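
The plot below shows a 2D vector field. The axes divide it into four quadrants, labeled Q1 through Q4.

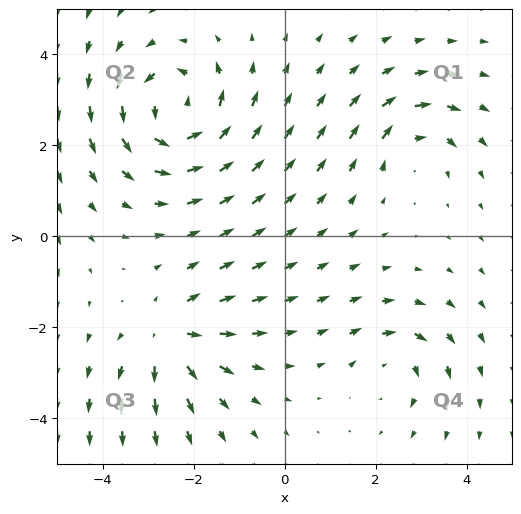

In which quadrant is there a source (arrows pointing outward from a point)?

Q3

The source sits at approximately (-2.5, -2.2), which lies in quadrant Q3. The divergence there is about +4, positive as expected for a source.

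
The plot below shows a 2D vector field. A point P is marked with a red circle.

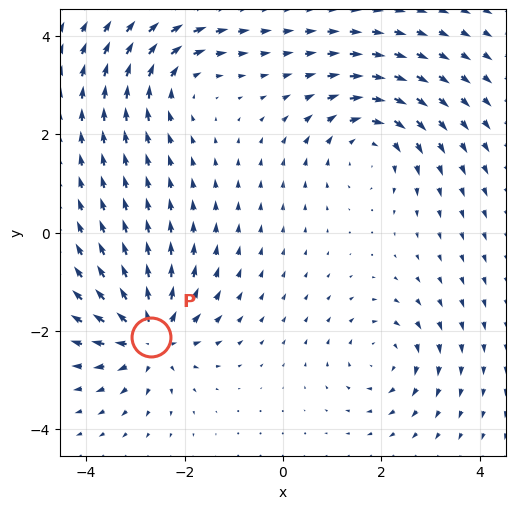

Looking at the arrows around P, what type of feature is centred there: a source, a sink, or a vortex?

At P (-2.7, -2.1) the arrows spread outward. Divergence about +7, curl ≈0 — positive divergence with near-zero curl is a source.

source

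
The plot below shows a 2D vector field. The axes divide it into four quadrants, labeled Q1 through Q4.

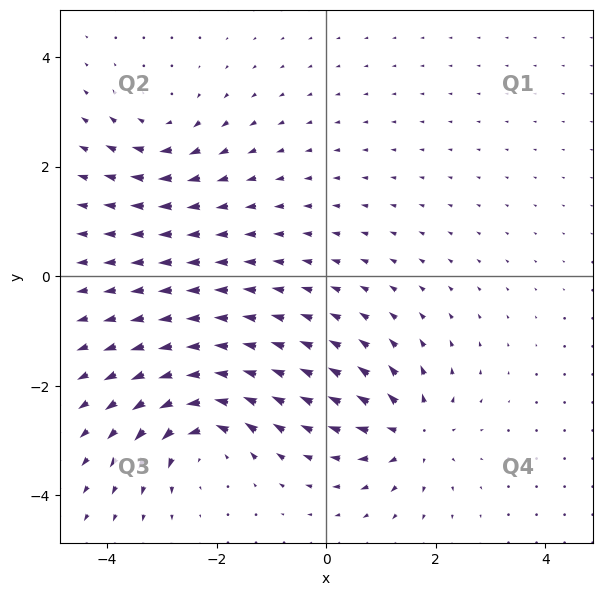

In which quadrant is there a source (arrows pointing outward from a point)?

Q4

The source sits at approximately (1.6, -2.9), which lies in quadrant Q4. The divergence there is about +6, positive as expected for a source.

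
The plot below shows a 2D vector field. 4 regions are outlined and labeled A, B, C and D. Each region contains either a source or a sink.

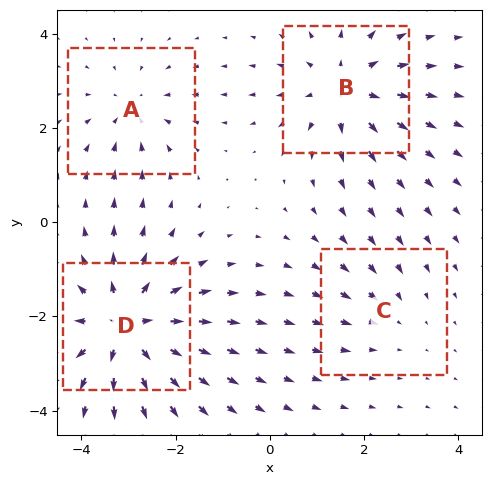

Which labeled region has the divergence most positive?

Divergence at each region's feature centre — A: about -3, B: about +5, C: about -2, D: about +6. Region D is most positive.

D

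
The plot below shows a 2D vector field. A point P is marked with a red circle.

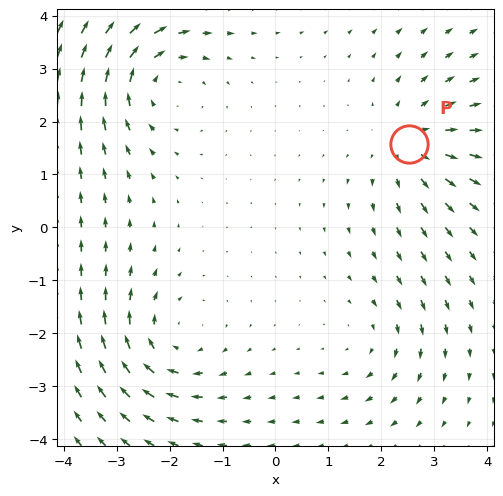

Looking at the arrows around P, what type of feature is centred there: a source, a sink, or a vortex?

source

At P (2.5, 1.6) the arrows spread outward. Divergence about +4, curl ≈0 — positive divergence with near-zero curl is a source.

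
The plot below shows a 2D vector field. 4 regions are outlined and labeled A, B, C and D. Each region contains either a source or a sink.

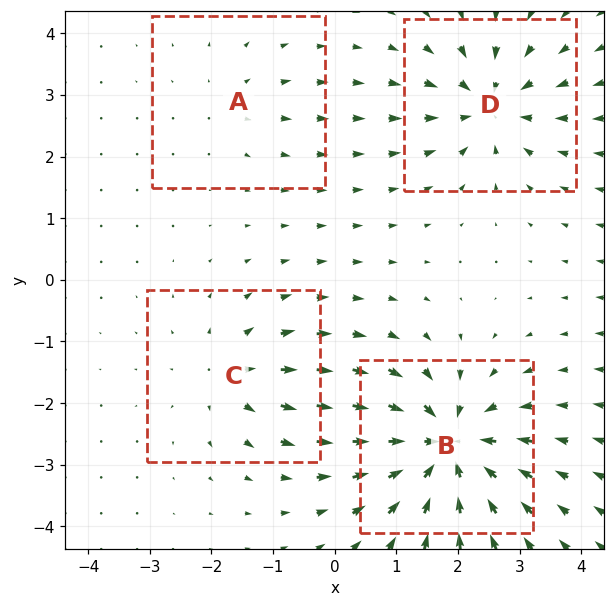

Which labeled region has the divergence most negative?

Divergence at each region's feature centre — A: about +2, B: about -8, C: about +4, D: about -5. Region B is most negative.

B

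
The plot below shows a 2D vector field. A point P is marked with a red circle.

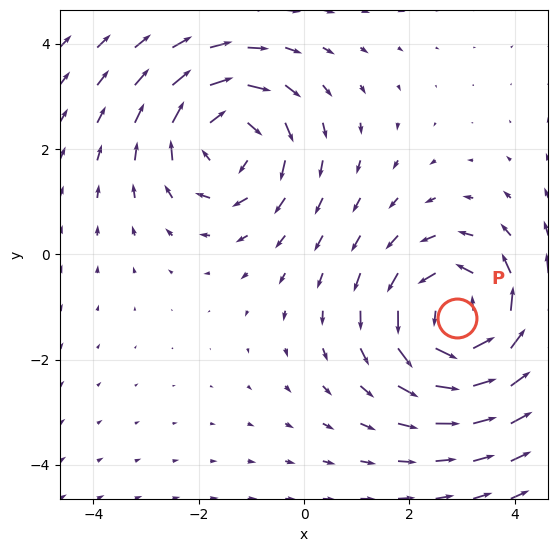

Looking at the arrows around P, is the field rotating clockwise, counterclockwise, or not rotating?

counterclockwise

Near P at (2.9, -1.2) the arrows circulate counterclockwise. The curl (z-component) there is about +4; positive curl means counterclockwise rotation.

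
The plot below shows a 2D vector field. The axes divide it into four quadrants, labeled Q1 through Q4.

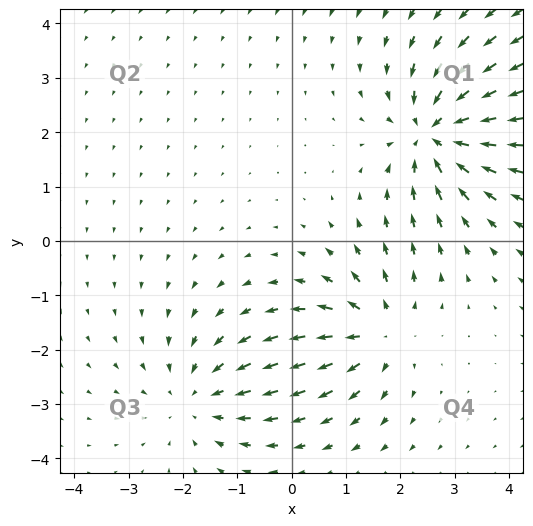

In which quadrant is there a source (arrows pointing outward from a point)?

Q4

The source sits at approximately (1.6, -1.7), which lies in quadrant Q4. The divergence there is about +3, positive as expected for a source.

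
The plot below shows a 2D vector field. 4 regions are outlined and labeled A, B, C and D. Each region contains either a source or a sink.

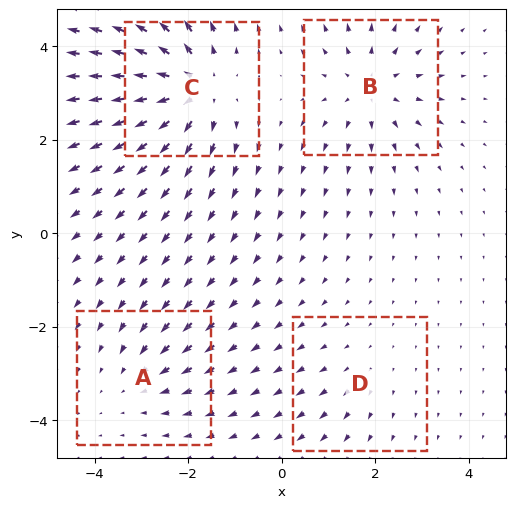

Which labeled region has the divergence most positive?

Divergence at each region's feature centre — A: about -3, B: about +5, C: about +7, D: about +2. Region C is most positive.

C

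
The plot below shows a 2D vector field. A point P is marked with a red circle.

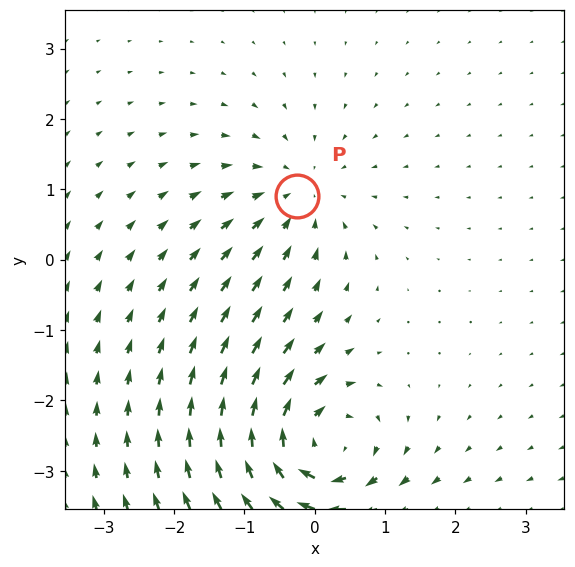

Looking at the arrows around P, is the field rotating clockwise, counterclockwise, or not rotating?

Near P at (-0.3, 0.9) the arrows show no circulation. The curl there is ≈0.

not rotating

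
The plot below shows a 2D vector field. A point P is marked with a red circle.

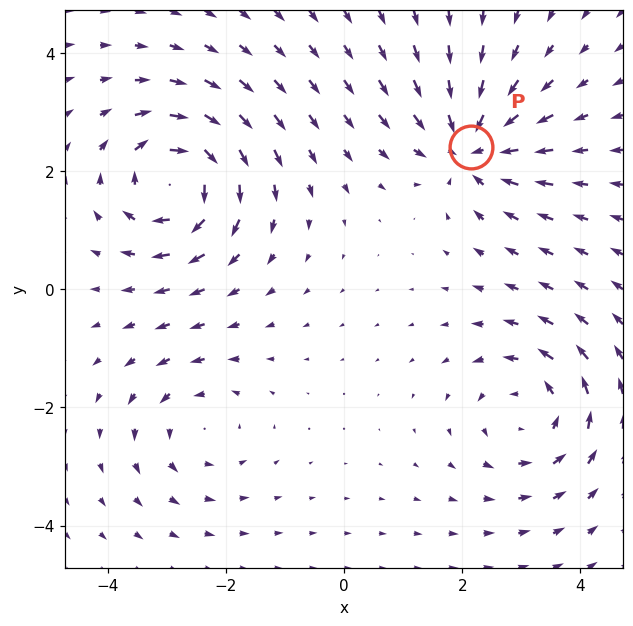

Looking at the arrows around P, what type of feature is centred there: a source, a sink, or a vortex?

At P (2.1, 2.4) the arrows converge inward. Divergence about -6, curl ≈0 — negative divergence with near-zero curl is a sink.

sink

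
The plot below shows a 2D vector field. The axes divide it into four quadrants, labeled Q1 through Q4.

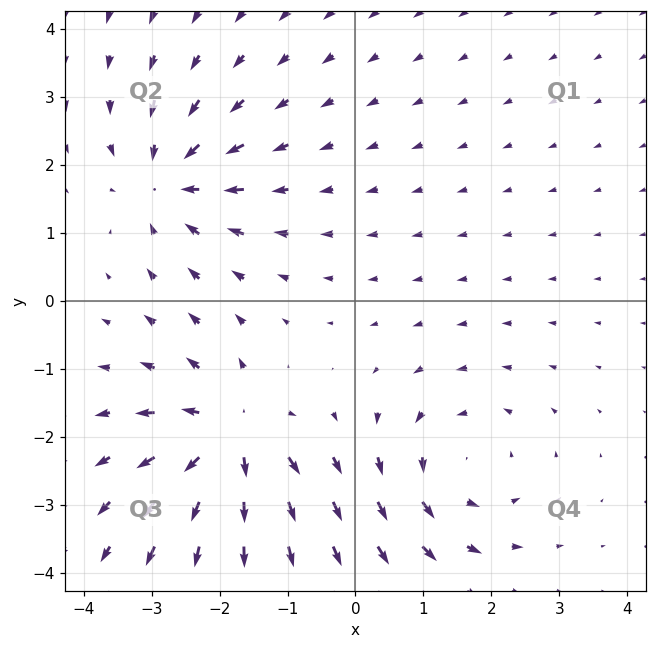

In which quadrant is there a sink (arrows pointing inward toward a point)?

Q2

The sink sits at approximately (-2.7, 1.8), which lies in quadrant Q2. The divergence there is about -3, negative as expected for a sink.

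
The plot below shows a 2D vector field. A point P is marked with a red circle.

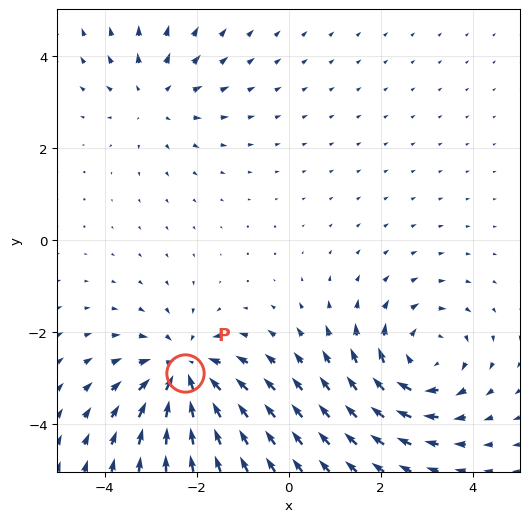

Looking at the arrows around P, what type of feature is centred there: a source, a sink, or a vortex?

sink

At P (-2.3, -2.9) the arrows converge inward. Divergence about -4, curl ≈0 — negative divergence with near-zero curl is a sink.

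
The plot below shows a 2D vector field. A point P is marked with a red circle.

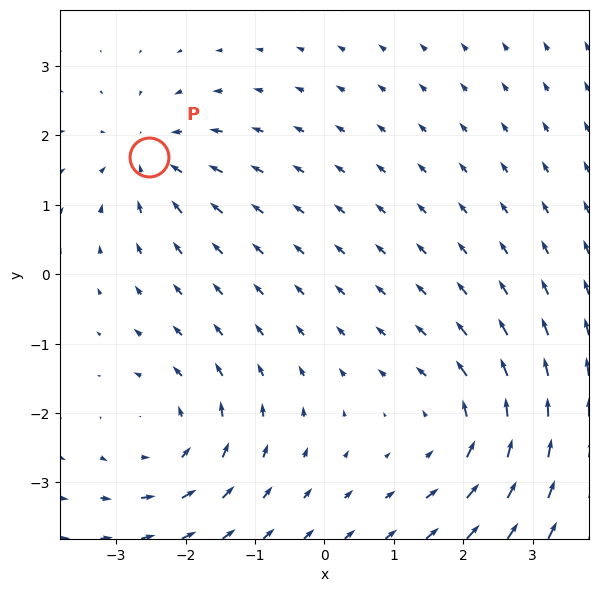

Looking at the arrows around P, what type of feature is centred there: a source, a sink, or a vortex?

sink

At P (-2.5, 1.7) the arrows converge inward. Divergence about -3, curl ≈0 — negative divergence with near-zero curl is a sink.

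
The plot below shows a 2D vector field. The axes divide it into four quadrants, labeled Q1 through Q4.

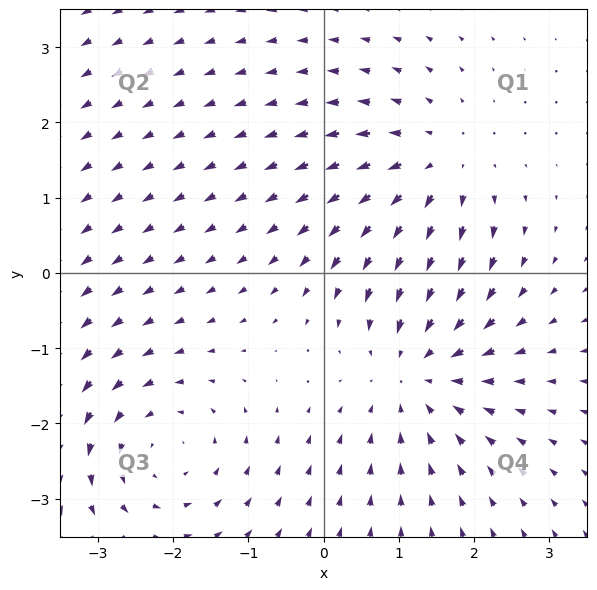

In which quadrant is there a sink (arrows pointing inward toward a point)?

Q4

The sink sits at approximately (1.2, -1.3), which lies in quadrant Q4. The divergence there is about -3, negative as expected for a sink.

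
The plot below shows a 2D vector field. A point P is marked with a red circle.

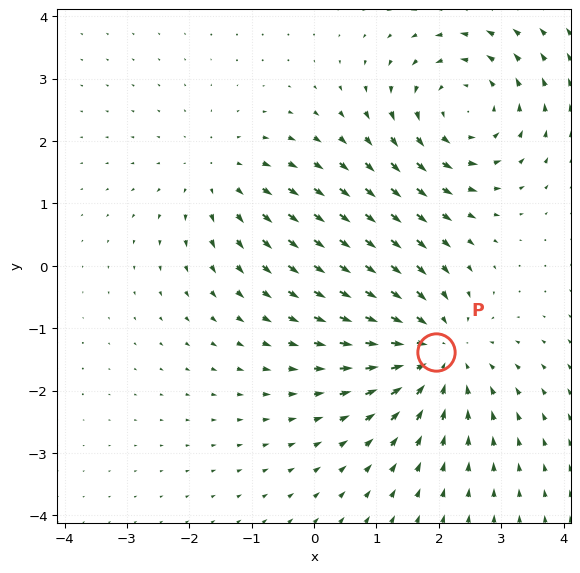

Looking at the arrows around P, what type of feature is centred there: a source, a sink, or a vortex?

sink

At P (1.9, -1.4) the arrows converge inward. Divergence about -4, curl ≈0 — negative divergence with near-zero curl is a sink.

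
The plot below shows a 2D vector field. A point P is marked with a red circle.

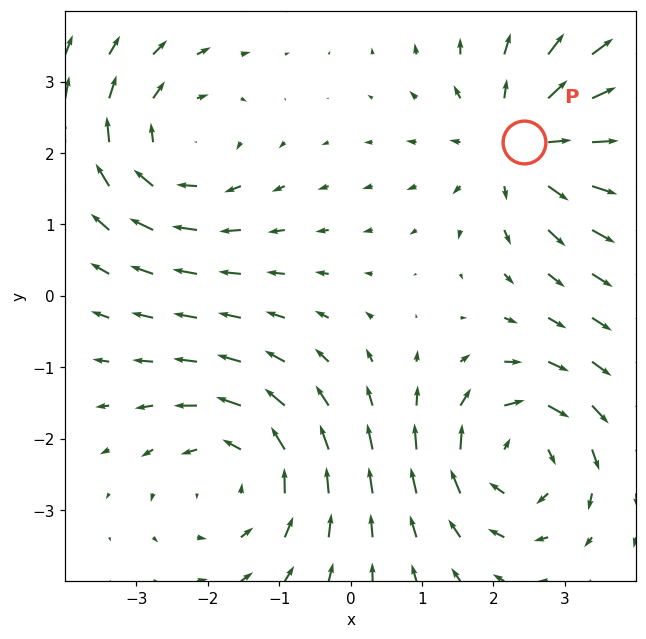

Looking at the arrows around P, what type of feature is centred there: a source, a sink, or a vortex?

source

At P (2.4, 2.2) the arrows spread outward. Divergence about +4, curl ≈0 — positive divergence with near-zero curl is a source.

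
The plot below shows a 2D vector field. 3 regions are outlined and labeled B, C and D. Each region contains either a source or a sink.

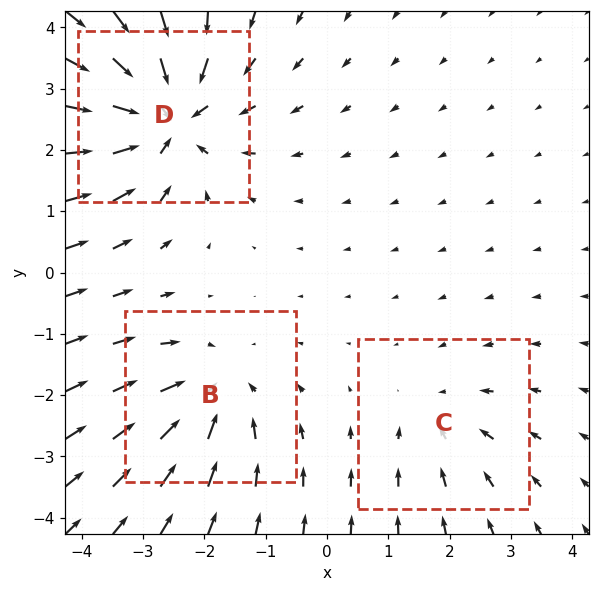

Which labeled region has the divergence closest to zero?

Divergence at each region's feature centre — B: about -3, C: about -2, D: about -5. Region C is closest to zero.

C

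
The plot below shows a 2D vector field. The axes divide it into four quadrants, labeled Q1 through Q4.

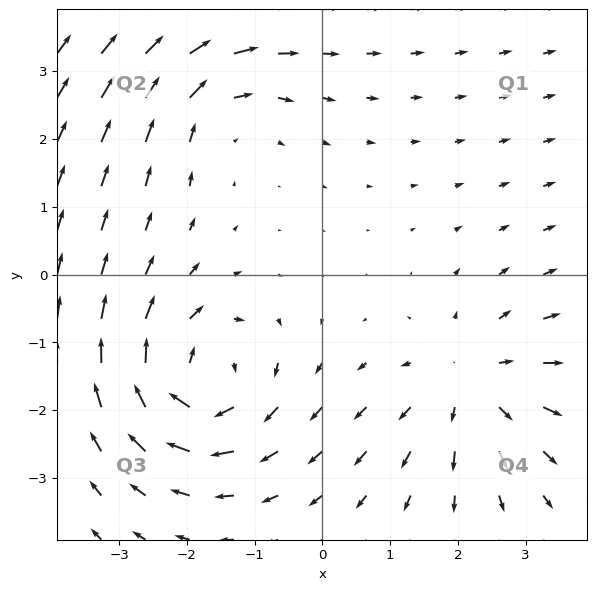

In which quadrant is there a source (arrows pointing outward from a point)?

The source sits at approximately (2.2, -1.6), which lies in quadrant Q4. The divergence there is about +3, positive as expected for a source.

Q4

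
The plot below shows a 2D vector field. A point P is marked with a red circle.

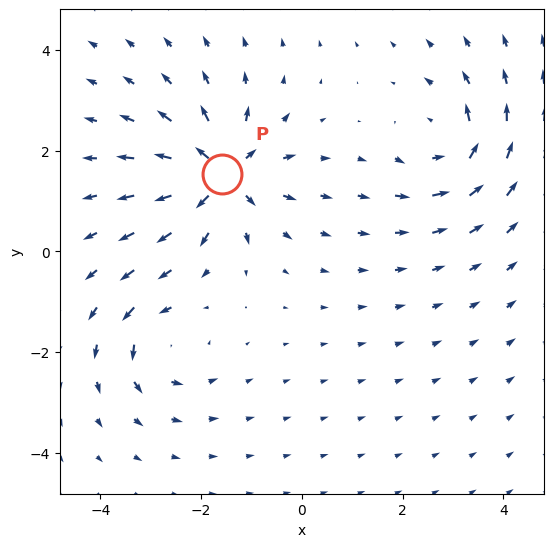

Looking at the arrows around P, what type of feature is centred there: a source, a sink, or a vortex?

At P (-1.6, 1.5) the arrows spread outward. Divergence about +7, curl ≈0 — positive divergence with near-zero curl is a source.

source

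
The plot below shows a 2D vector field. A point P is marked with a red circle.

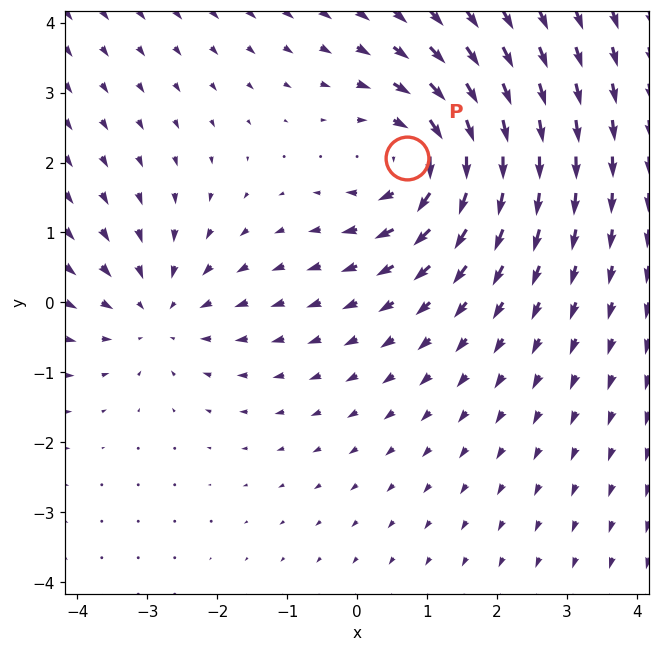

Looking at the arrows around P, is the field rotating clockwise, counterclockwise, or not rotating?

clockwise

Near P at (0.7, 2.1) the arrows circulate clockwise. The curl (z-component) there is about -4; negative curl means clockwise rotation.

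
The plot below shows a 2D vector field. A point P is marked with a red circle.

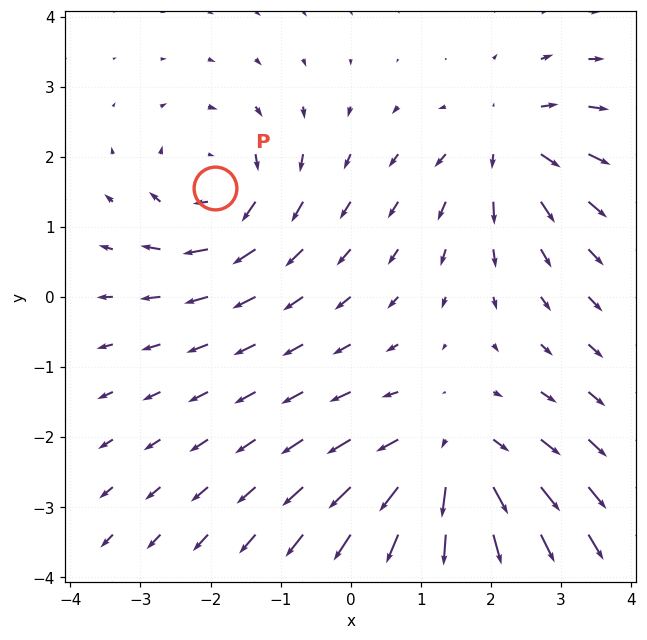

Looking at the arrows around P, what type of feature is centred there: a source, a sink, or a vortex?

At P (-1.9, 1.6) the arrows circulate clockwise. Divergence ≈0, curl about -4 — near-zero divergence with nonzero curl is a vortex.

vortex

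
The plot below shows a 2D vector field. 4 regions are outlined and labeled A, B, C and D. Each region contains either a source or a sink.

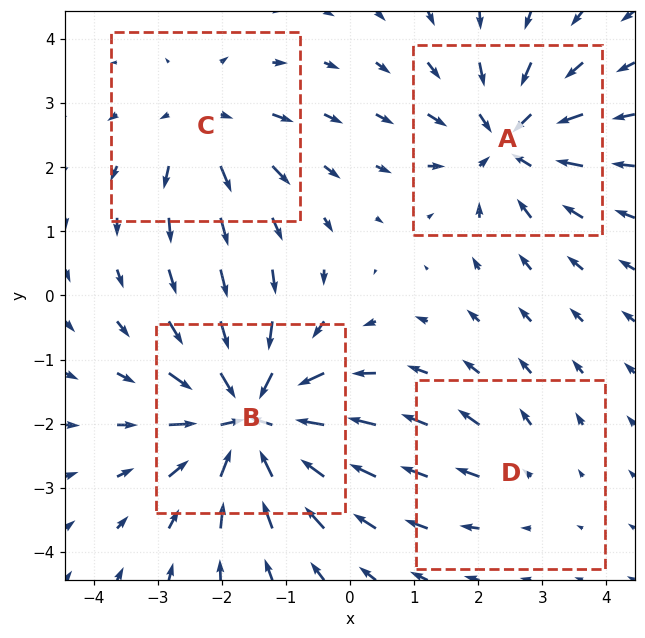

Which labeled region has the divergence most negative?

Divergence at each region's feature centre — A: about -5, B: about -7, C: about +4, D: about +2. Region B is most negative.

B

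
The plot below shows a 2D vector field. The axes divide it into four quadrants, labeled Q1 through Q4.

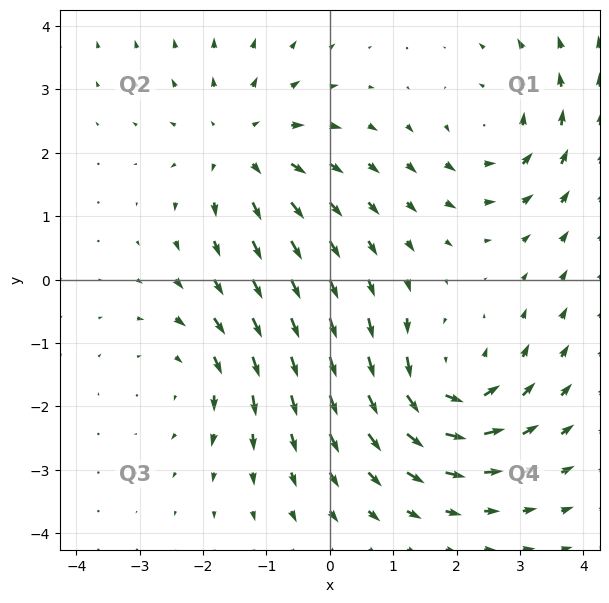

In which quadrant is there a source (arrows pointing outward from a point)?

Q2

The source sits at approximately (-1.4, 2.1), which lies in quadrant Q2. The divergence there is about +4, positive as expected for a source.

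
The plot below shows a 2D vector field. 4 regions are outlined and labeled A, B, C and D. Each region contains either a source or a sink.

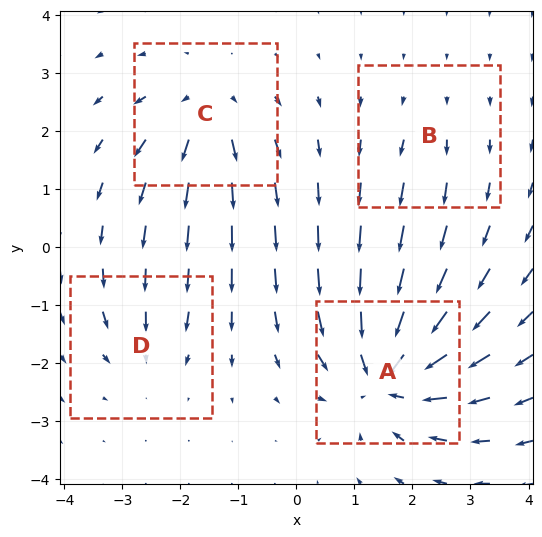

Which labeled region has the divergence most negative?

Divergence at each region's feature centre — A: about -7, B: about +2, C: about +4, D: about -3. Region A is most negative.

A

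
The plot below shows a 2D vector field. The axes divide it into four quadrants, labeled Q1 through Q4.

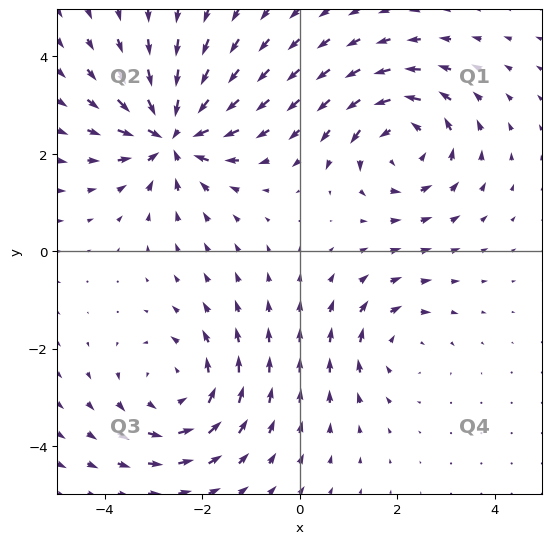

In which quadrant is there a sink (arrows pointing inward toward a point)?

Q2

The sink sits at approximately (-2.6, 2.4), which lies in quadrant Q2. The divergence there is about -6, negative as expected for a sink.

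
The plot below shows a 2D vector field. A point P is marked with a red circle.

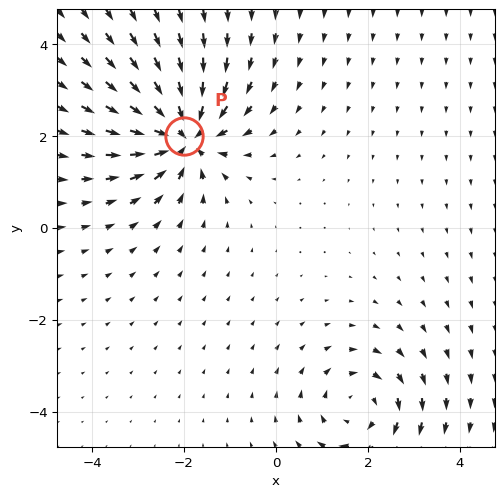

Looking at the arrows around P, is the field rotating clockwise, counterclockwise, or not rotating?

not rotating

Near P at (-2.0, 2.0) the arrows show no circulation. The curl there is ≈0.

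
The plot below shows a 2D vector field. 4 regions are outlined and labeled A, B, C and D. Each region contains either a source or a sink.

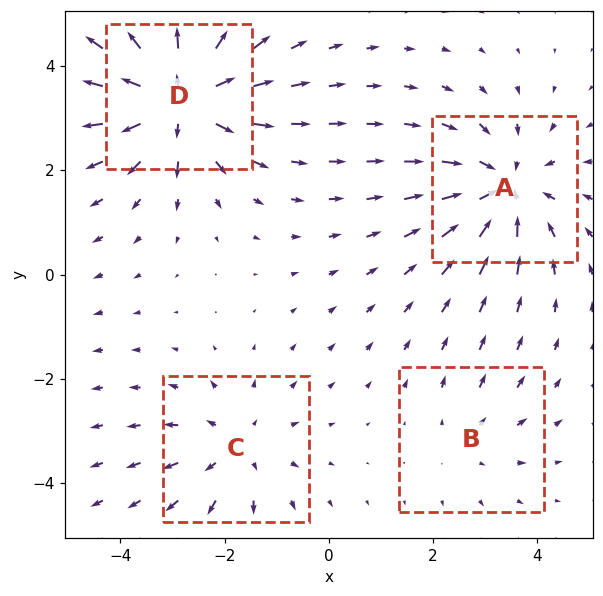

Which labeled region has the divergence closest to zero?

B

Divergence at each region's feature centre — A: about -5, B: about +2, C: about +3, D: about +6. Region B is closest to zero.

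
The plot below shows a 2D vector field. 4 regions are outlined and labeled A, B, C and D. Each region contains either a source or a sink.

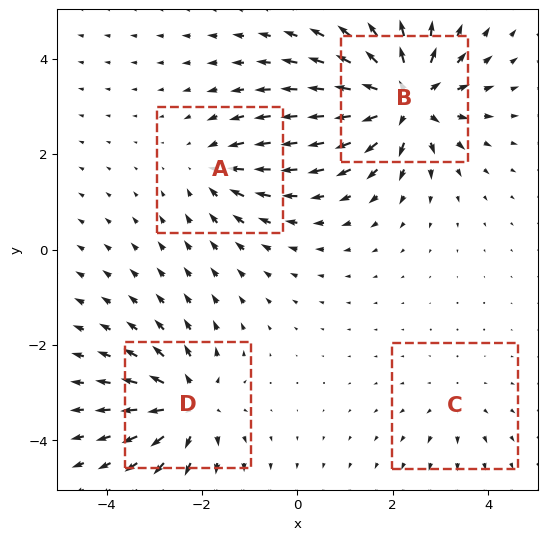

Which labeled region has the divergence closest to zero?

Divergence at each region's feature centre — A: about -4, B: about +8, C: about +2, D: about +6. Region C is closest to zero.

C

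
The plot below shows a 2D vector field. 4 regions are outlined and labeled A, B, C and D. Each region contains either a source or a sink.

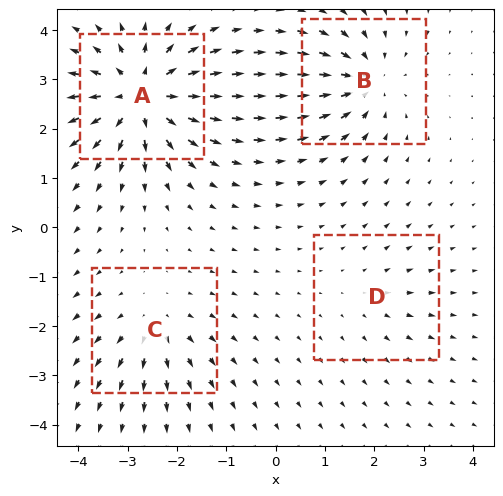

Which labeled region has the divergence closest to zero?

D

Divergence at each region's feature centre — A: about +8, B: about -5, C: about +4, D: about +2. Region D is closest to zero.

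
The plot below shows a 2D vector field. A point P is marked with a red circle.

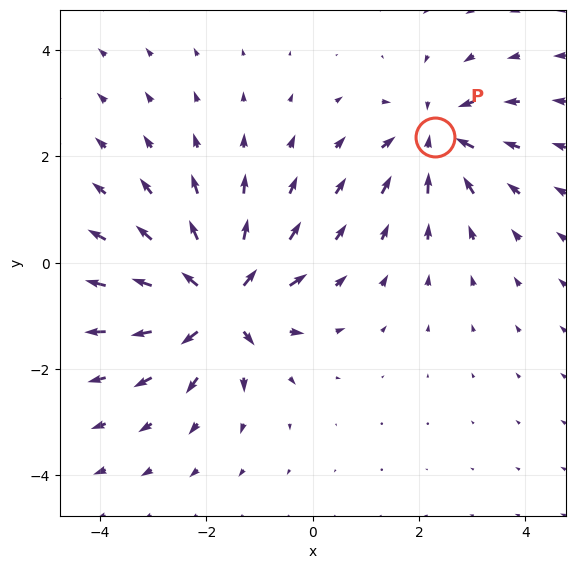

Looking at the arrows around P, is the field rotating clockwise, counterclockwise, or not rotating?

not rotating

Near P at (2.3, 2.4) the arrows show no circulation. The curl there is ≈0.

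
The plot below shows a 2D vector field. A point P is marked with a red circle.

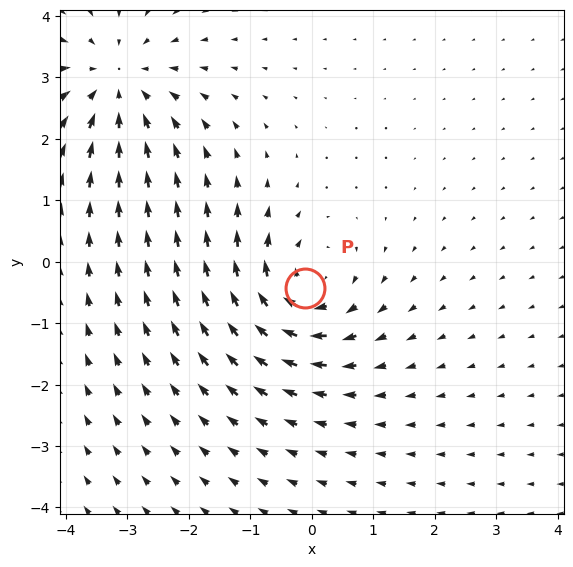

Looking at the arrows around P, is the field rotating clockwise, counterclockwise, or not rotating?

Near P at (-0.1, -0.4) the arrows circulate clockwise. The curl (z-component) there is about -5; negative curl means clockwise rotation.

clockwise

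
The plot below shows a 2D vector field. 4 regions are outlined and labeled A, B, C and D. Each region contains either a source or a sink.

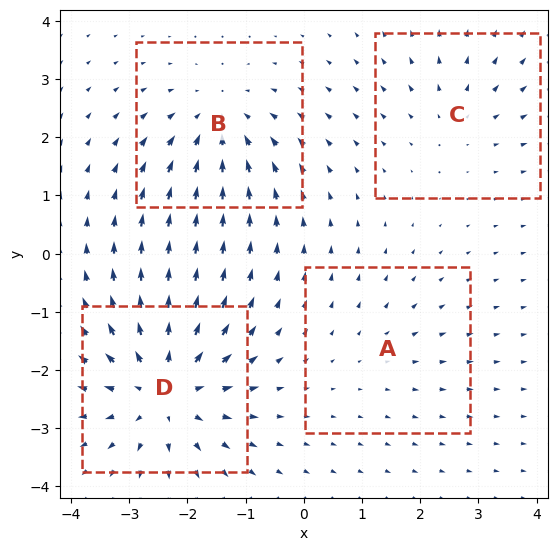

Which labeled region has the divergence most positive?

Divergence at each region's feature centre — A: about +2, B: about -5, C: about +3, D: about +7. Region D is most positive.

D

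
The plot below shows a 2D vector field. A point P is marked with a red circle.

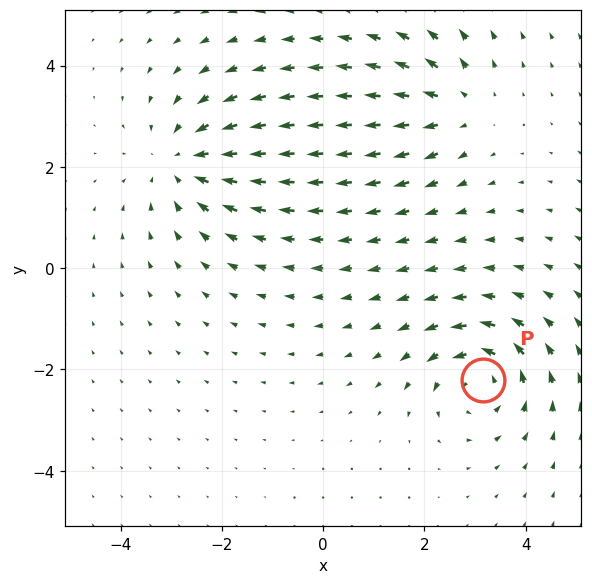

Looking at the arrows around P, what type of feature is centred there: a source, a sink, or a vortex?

vortex

At P (3.2, -2.2) the arrows circulate counterclockwise. Divergence ≈0, curl about +4 — near-zero divergence with nonzero curl is a vortex.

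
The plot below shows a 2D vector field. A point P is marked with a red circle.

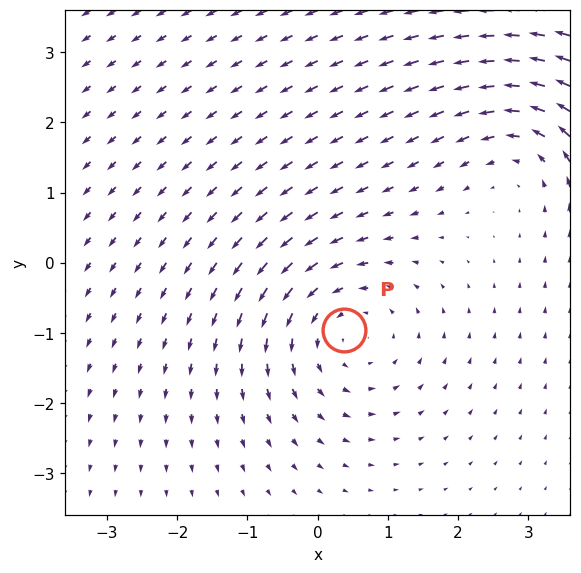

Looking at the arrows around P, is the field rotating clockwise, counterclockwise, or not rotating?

counterclockwise

Near P at (0.4, -1.0) the arrows circulate counterclockwise. The curl (z-component) there is about +3; positive curl means counterclockwise rotation.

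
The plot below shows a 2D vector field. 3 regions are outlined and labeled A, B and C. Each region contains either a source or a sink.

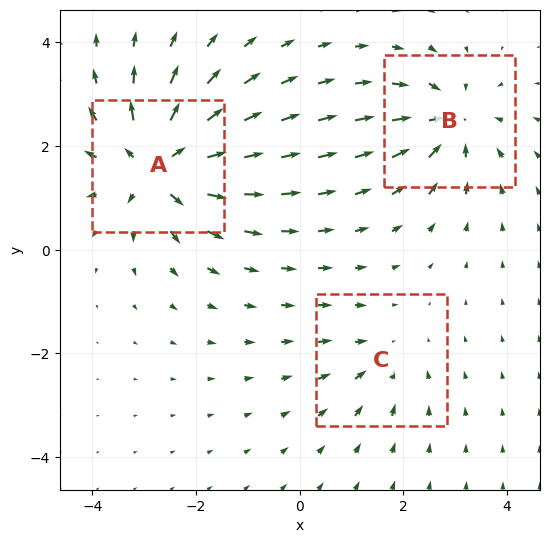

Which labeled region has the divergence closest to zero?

C

Divergence at each region's feature centre — A: about +5, B: about -4, C: about -2. Region C is closest to zero.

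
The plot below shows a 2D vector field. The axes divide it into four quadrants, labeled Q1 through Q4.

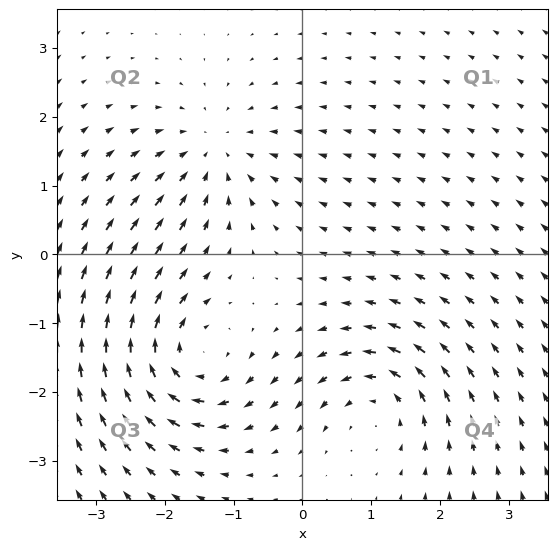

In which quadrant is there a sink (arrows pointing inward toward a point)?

Q2

The sink sits at approximately (-1.3, 1.5), which lies in quadrant Q2. The divergence there is about -3, negative as expected for a sink.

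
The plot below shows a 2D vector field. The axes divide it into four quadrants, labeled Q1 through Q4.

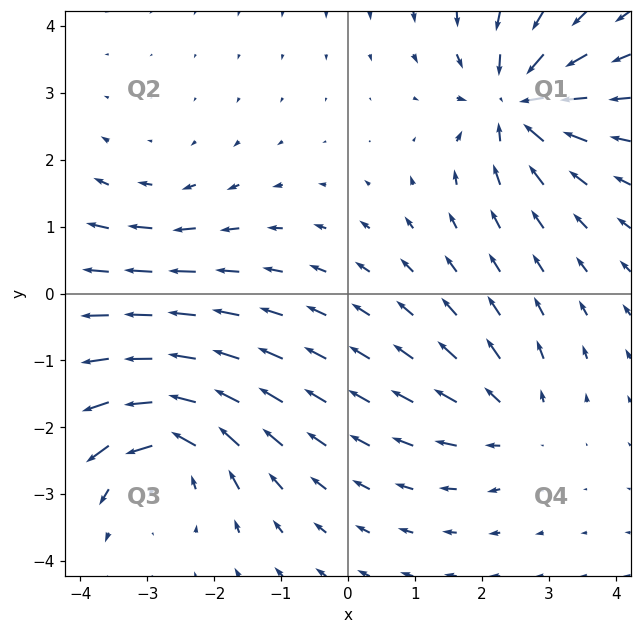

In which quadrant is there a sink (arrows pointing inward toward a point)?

Q1

The sink sits at approximately (2.5, 2.8), which lies in quadrant Q1. The divergence there is about -7, negative as expected for a sink.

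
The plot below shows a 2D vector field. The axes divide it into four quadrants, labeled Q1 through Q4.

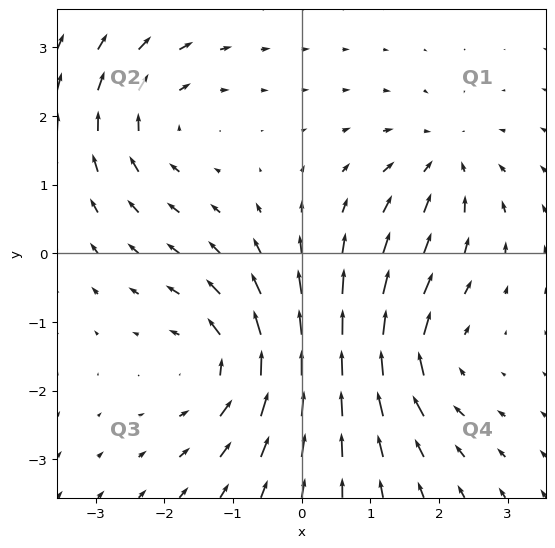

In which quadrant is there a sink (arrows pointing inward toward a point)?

Q1

The sink sits at approximately (2.1, 1.3), which lies in quadrant Q1. The divergence there is about -4, negative as expected for a sink.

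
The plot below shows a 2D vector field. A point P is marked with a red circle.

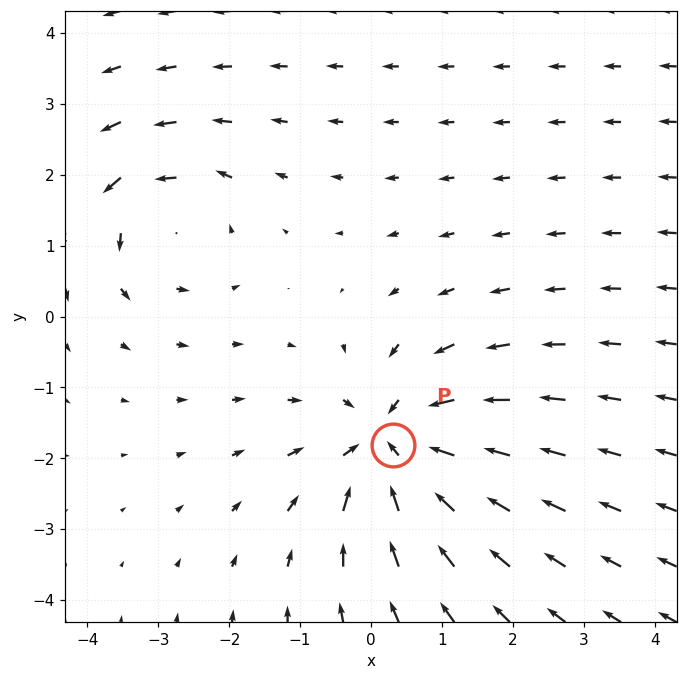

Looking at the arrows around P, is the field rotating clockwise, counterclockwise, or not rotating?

not rotating

Near P at (0.3, -1.8) the arrows show no circulation. The curl there is ≈0.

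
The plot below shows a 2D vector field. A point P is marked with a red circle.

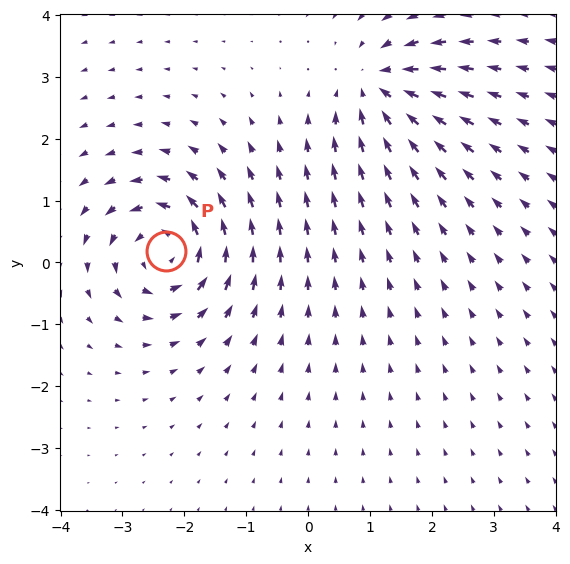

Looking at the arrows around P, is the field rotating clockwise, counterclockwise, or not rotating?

counterclockwise

Near P at (-2.3, 0.2) the arrows circulate counterclockwise. The curl (z-component) there is about +7; positive curl means counterclockwise rotation.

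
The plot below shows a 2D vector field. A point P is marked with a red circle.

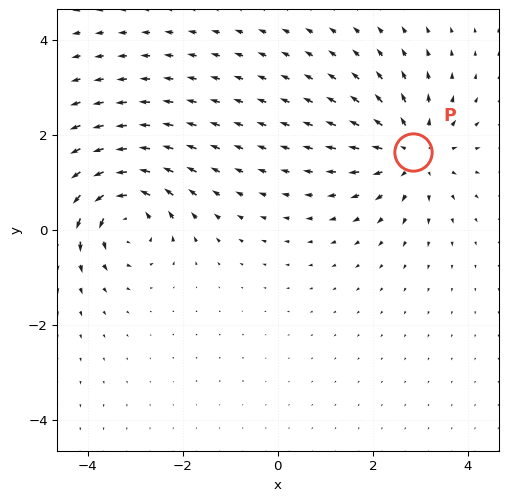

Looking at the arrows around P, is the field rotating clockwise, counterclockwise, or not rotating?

not rotating

Near P at (2.8, 1.6) the arrows show no circulation. The curl there is ≈0.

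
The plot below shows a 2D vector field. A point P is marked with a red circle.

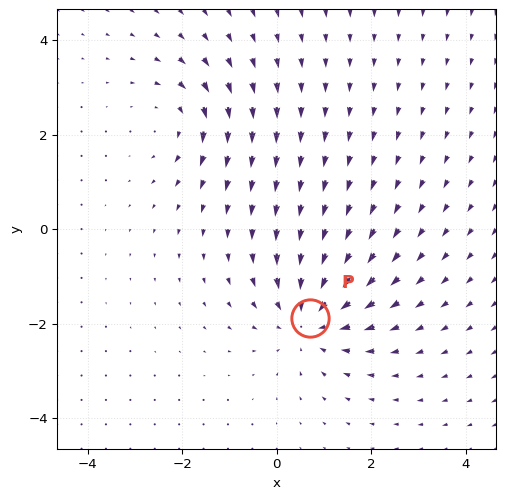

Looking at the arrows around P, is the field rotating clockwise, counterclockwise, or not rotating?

not rotating

Near P at (0.7, -1.9) the arrows show no circulation. The curl there is ≈0.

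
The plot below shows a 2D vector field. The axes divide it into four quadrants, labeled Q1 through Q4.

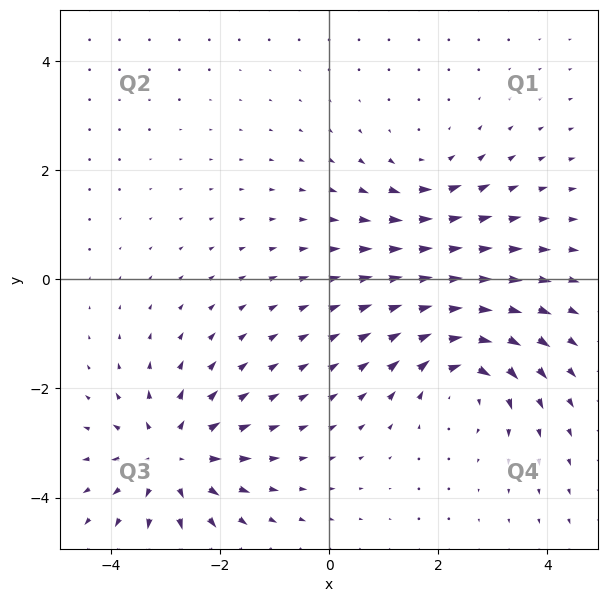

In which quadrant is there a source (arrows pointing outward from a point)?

Q3

The source sits at approximately (-2.9, -3.3), which lies in quadrant Q3. The divergence there is about +4, positive as expected for a source.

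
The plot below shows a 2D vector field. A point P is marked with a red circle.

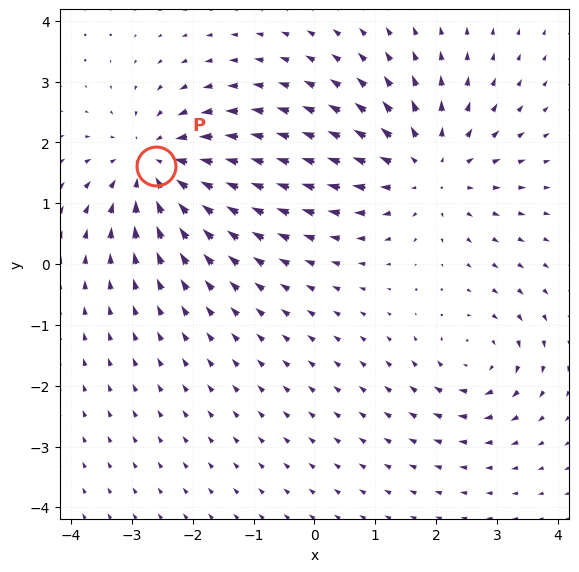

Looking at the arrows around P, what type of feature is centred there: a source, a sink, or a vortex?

sink

At P (-2.6, 1.6) the arrows converge inward. Divergence about -5, curl ≈0 — negative divergence with near-zero curl is a sink.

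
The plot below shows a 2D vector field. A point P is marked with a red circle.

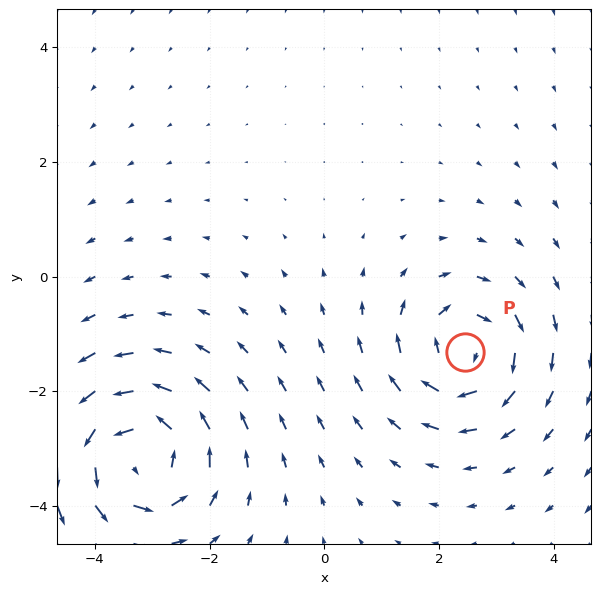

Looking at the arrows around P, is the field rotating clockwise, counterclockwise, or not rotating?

Near P at (2.5, -1.3) the arrows circulate clockwise. The curl (z-component) there is about -5; negative curl means clockwise rotation.

clockwise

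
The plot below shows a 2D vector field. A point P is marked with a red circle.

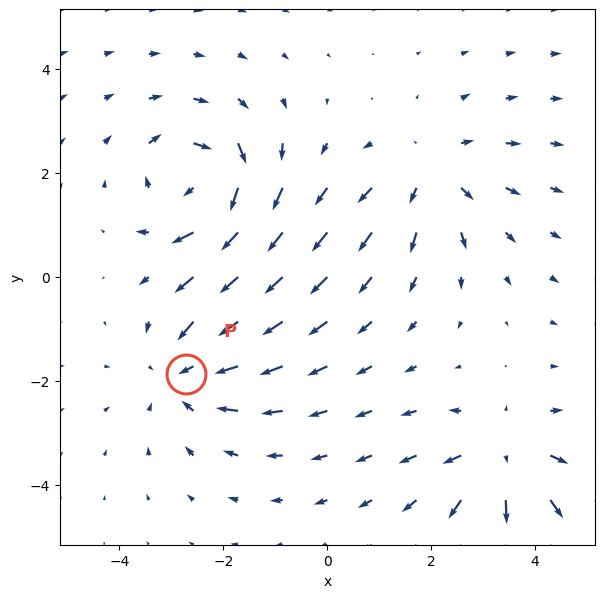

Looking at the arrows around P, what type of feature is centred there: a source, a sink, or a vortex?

sink

At P (-2.7, -1.9) the arrows converge inward. Divergence about -3, curl ≈0 — negative divergence with near-zero curl is a sink.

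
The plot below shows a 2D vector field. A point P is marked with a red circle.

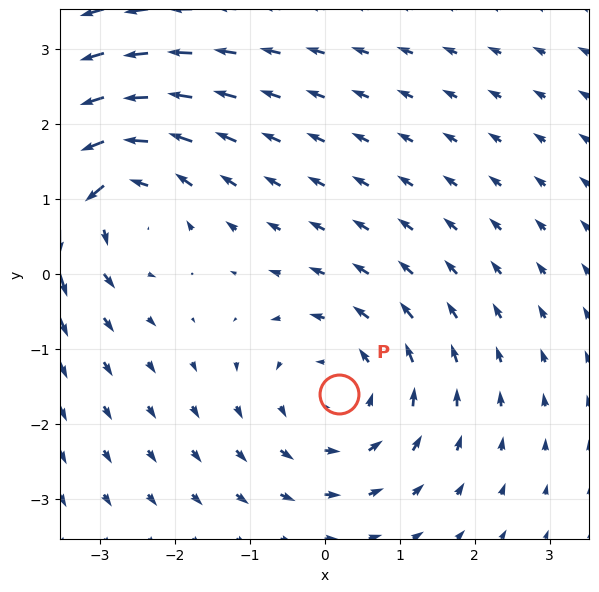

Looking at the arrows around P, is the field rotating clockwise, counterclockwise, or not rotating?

counterclockwise

Near P at (0.2, -1.6) the arrows circulate counterclockwise. The curl (z-component) there is about +2; positive curl means counterclockwise rotation.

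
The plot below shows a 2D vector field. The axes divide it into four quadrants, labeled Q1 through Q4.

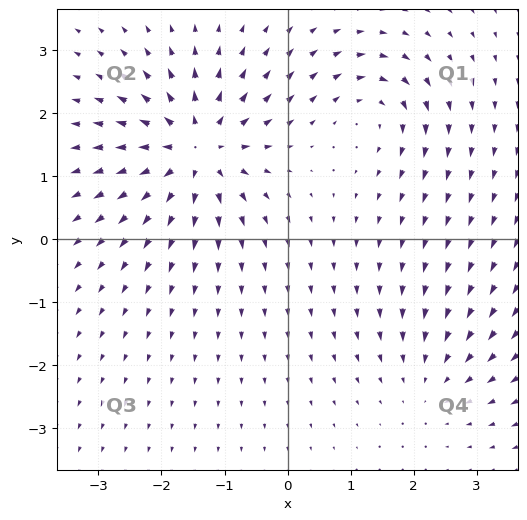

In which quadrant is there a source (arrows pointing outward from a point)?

The source sits at approximately (-1.5, 1.4), which lies in quadrant Q2. The divergence there is about +6, positive as expected for a source.

Q2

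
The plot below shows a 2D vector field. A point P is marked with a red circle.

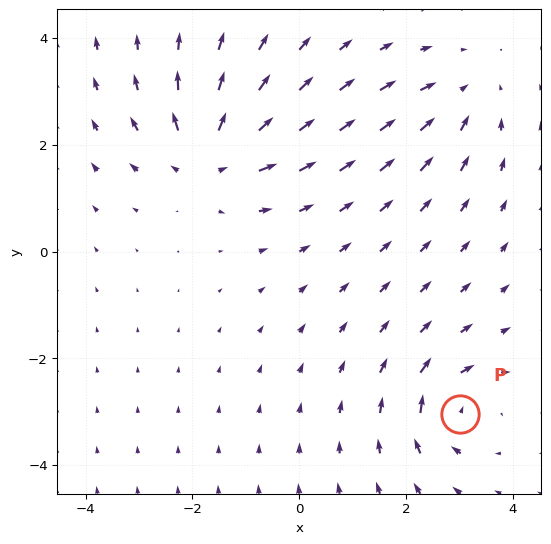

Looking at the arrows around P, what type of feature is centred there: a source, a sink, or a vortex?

At P (3.0, -3.0) the arrows circulate clockwise. Divergence ≈0, curl about -5 — near-zero divergence with nonzero curl is a vortex.

vortex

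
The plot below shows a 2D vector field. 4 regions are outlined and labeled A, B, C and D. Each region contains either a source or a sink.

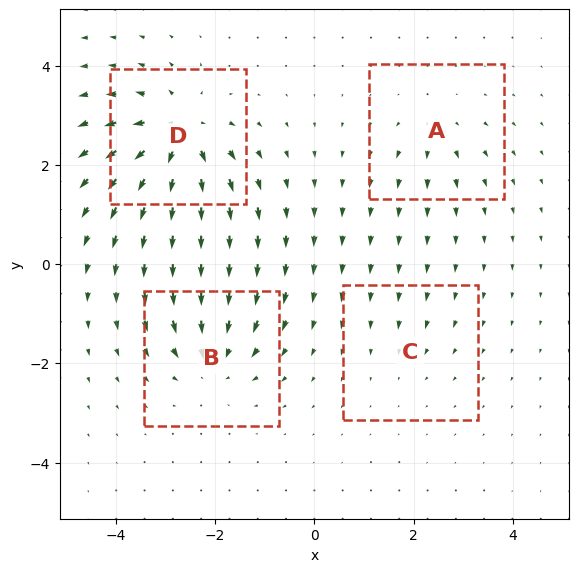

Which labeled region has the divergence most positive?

D

Divergence at each region's feature centre — A: about +4, B: about -6, C: about -2, D: about +8. Region D is most positive.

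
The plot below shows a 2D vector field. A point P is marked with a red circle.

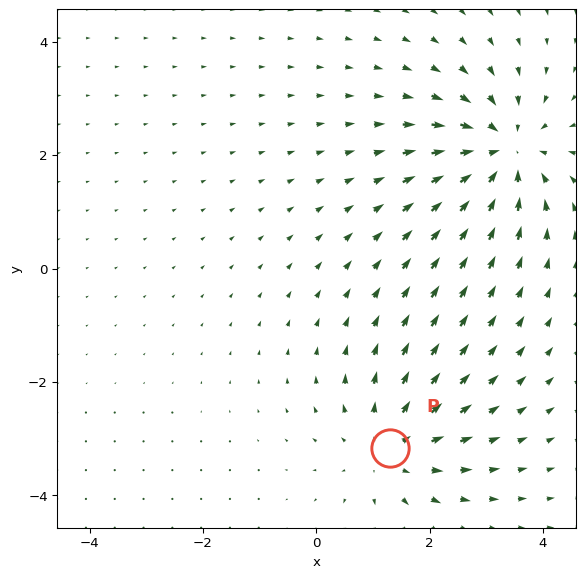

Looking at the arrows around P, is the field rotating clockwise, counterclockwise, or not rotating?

not rotating

Near P at (1.3, -3.2) the arrows show no circulation. The curl there is ≈0.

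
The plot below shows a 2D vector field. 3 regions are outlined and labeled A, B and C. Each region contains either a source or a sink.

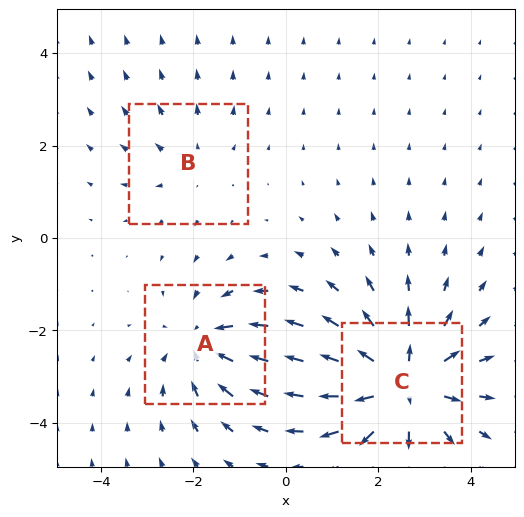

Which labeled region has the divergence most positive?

Divergence at each region's feature centre — A: about -3, B: about +2, C: about +5. Region C is most positive.

C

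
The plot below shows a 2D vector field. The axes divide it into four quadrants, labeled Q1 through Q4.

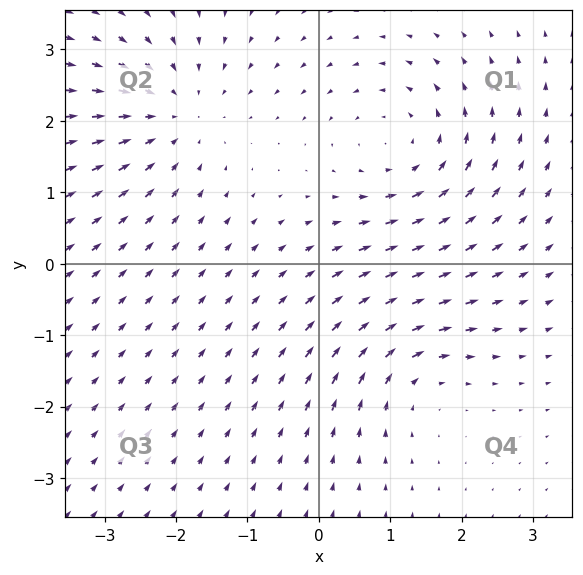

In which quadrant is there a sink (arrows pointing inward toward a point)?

Q2

The sink sits at approximately (-2.0, 2.1), which lies in quadrant Q2. The divergence there is about -3, negative as expected for a sink.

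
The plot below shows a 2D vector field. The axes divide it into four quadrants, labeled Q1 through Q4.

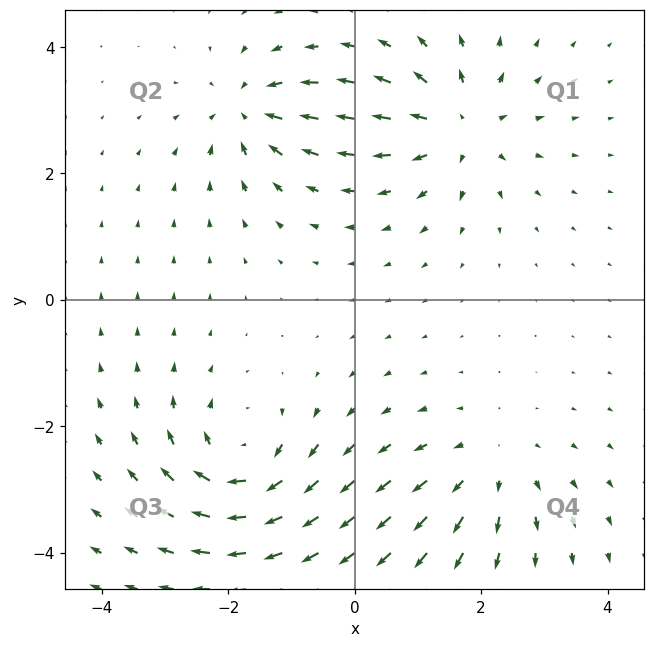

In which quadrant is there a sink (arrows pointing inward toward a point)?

Q2

The sink sits at approximately (-1.7, 3.0), which lies in quadrant Q2. The divergence there is about -5, negative as expected for a sink.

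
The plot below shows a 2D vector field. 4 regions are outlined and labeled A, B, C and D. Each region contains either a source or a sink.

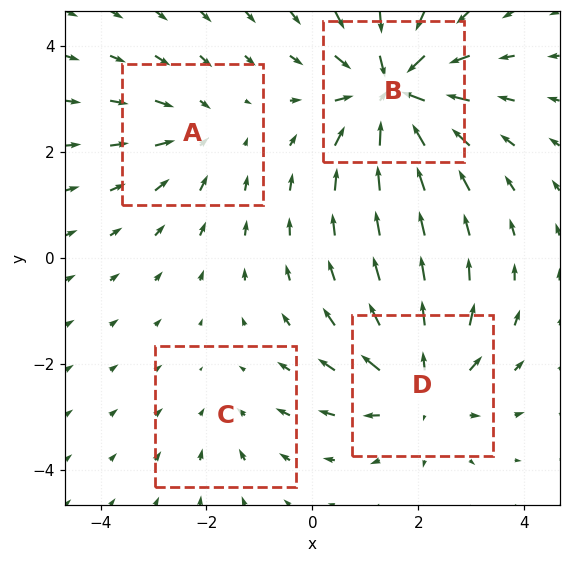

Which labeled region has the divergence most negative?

Divergence at each region's feature centre — A: about -3, B: about -7, C: about -2, D: about +5. Region B is most negative.

B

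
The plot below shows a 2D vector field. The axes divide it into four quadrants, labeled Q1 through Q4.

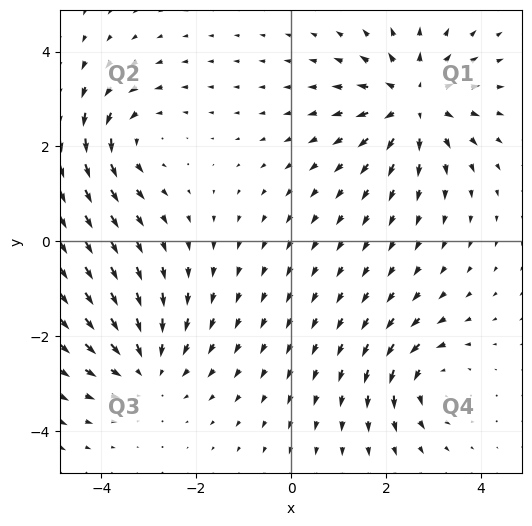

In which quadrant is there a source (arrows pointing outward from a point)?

Q1

The source sits at approximately (2.6, 2.9), which lies in quadrant Q1. The divergence there is about +5, positive as expected for a source.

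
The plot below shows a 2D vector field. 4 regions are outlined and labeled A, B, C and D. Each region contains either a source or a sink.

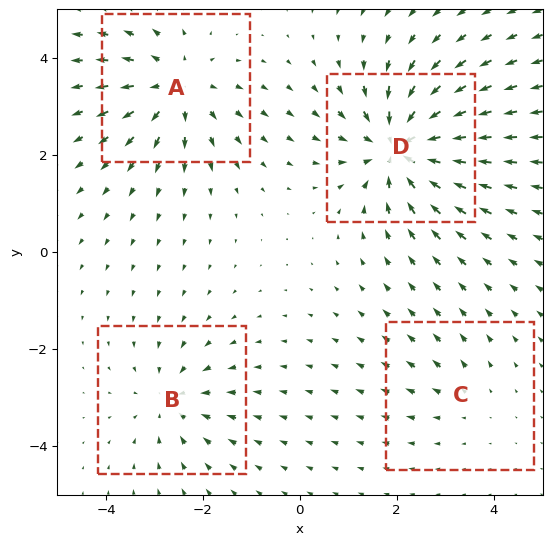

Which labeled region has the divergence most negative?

D

Divergence at each region's feature centre — A: about +5, B: about -4, C: about +2, D: about -7. Region D is most negative.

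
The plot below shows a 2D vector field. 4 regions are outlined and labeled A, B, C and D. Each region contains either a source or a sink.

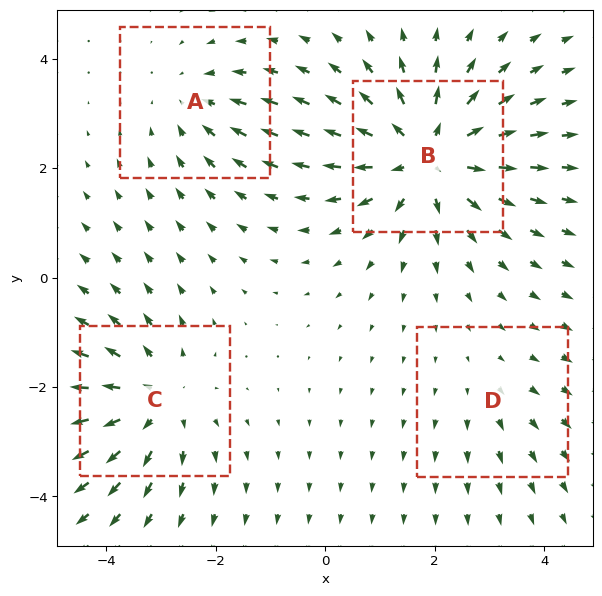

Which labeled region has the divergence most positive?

Divergence at each region's feature centre — A: about -3, B: about +6, C: about +4, D: about +2. Region B is most positive.

B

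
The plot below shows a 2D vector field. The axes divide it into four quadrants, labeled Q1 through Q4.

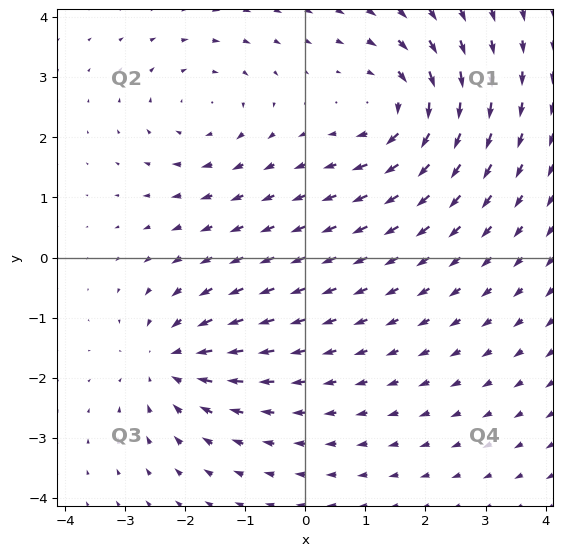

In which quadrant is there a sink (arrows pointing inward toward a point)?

Q3

The sink sits at approximately (-2.2, -1.7), which lies in quadrant Q3. The divergence there is about -5, negative as expected for a sink.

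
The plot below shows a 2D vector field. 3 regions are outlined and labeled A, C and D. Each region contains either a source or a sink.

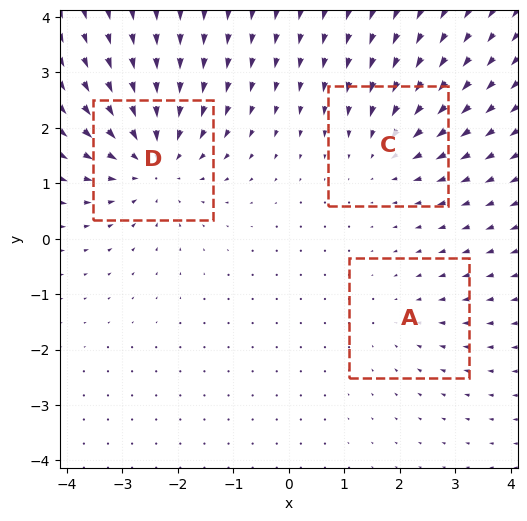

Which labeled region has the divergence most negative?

Divergence at each region's feature centre — A: about -2, C: about -3, D: about -5. Region D is most negative.

D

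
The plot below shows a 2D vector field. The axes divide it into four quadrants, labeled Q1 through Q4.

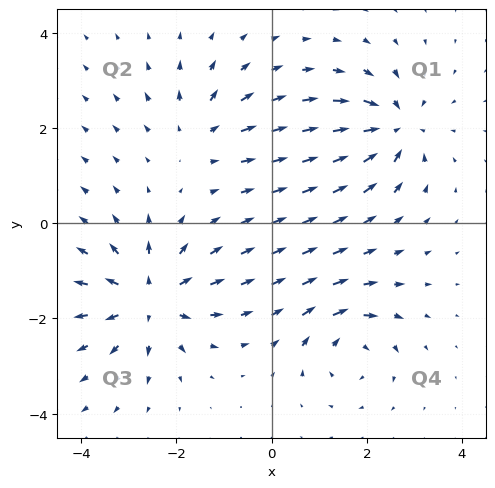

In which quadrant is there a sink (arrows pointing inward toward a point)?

Q1

The sink sits at approximately (2.6, 2.0), which lies in quadrant Q1. The divergence there is about -6, negative as expected for a sink.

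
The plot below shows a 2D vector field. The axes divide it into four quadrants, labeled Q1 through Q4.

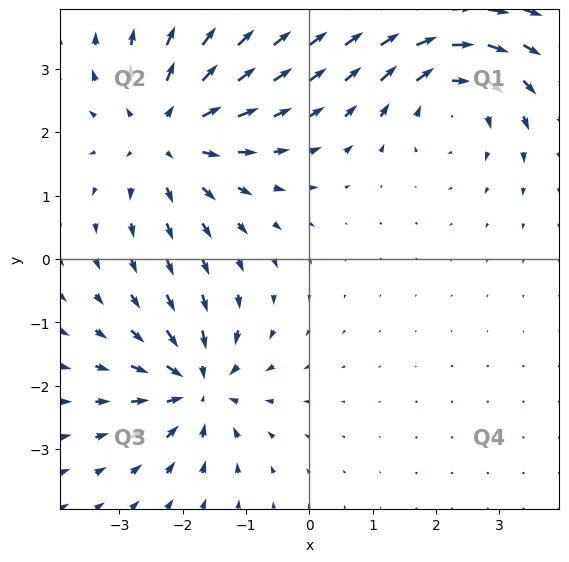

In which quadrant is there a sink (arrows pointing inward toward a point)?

Q3

The sink sits at approximately (-1.8, -2.0), which lies in quadrant Q3. The divergence there is about -6, negative as expected for a sink.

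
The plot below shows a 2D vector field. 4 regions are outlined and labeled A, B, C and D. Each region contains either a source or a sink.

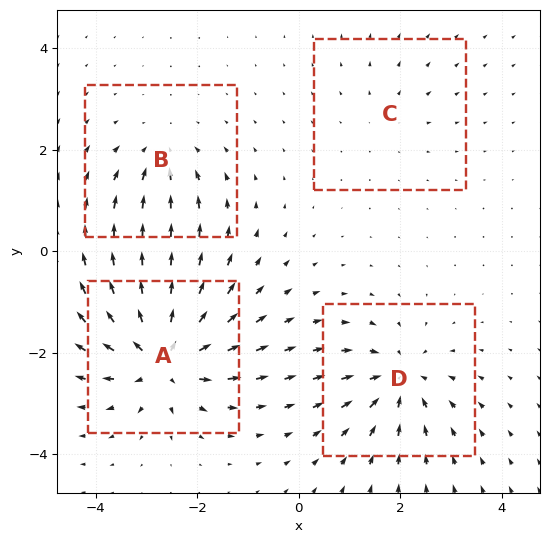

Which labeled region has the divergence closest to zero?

Divergence at each region's feature centre — A: about +9, B: about -4, C: about +2, D: about -6. Region C is closest to zero.

C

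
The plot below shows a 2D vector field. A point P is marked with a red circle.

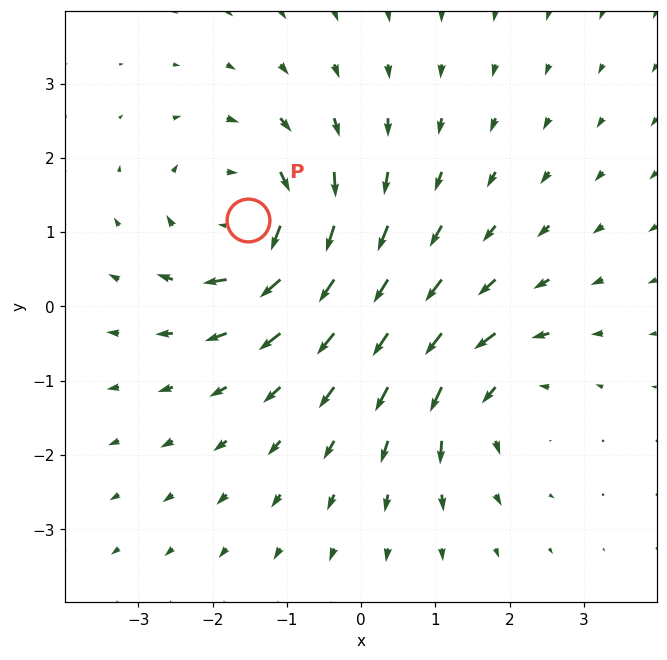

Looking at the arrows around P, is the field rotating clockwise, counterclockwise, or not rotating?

clockwise

Near P at (-1.5, 1.2) the arrows circulate clockwise. The curl (z-component) there is about -5; negative curl means clockwise rotation.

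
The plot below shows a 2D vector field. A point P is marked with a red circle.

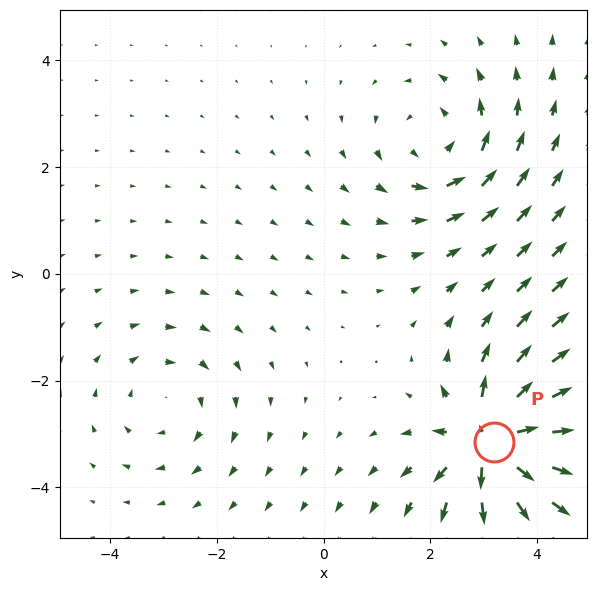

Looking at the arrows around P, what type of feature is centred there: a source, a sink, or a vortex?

At P (3.2, -3.1) the arrows spread outward. Divergence about +7, curl ≈0 — positive divergence with near-zero curl is a source.

source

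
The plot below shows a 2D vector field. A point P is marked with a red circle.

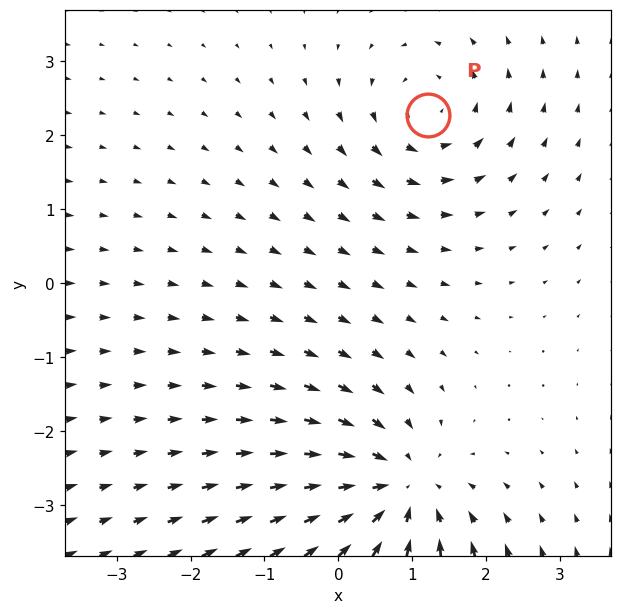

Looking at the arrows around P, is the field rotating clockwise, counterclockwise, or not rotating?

counterclockwise

Near P at (1.2, 2.3) the arrows circulate counterclockwise. The curl (z-component) there is about +3; positive curl means counterclockwise rotation.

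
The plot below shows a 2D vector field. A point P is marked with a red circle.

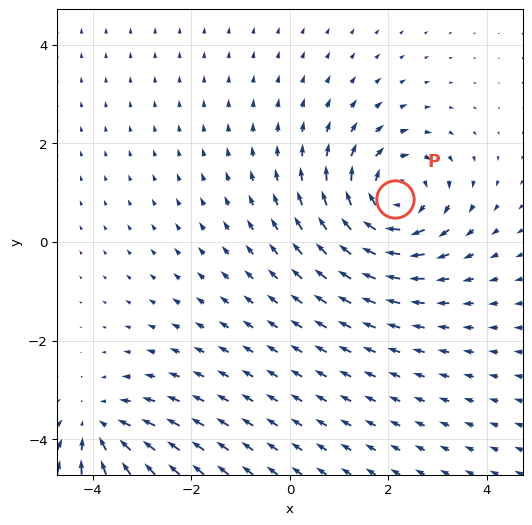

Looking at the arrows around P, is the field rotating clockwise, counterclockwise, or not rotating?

Near P at (2.1, 0.9) the arrows circulate clockwise. The curl (z-component) there is about -3; negative curl means clockwise rotation.

clockwise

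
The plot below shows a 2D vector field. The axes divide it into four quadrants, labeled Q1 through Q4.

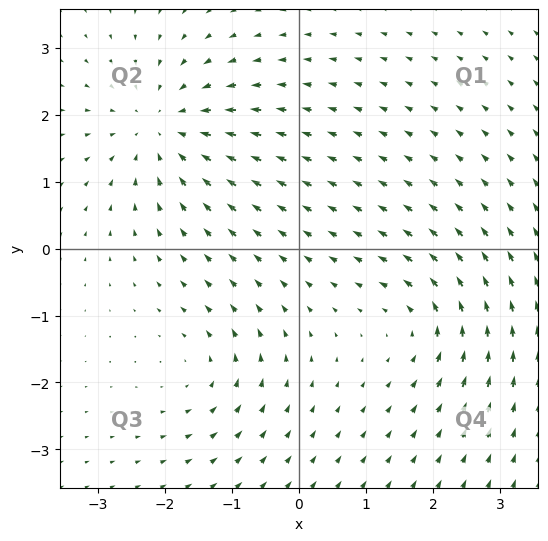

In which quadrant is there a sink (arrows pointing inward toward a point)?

The sink sits at approximately (-2.0, 1.8), which lies in quadrant Q2. The divergence there is about -5, negative as expected for a sink.

Q2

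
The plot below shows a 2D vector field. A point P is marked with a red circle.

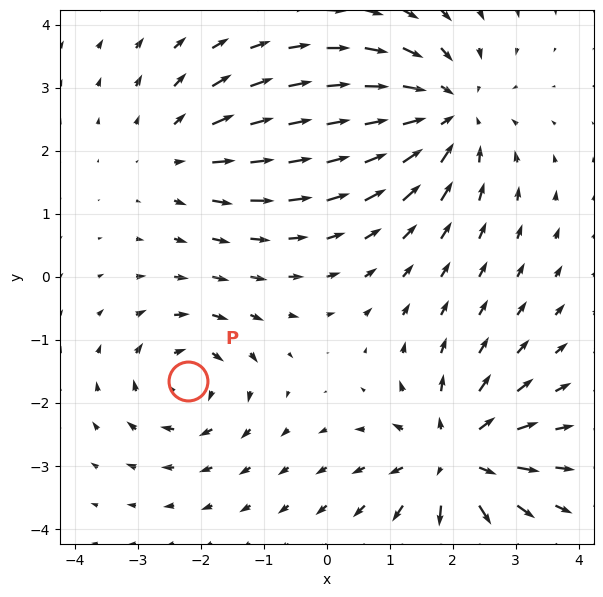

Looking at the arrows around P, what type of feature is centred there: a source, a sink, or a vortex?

At P (-2.2, -1.7) the arrows circulate clockwise. Divergence ≈0, curl about -4 — near-zero divergence with nonzero curl is a vortex.

vortex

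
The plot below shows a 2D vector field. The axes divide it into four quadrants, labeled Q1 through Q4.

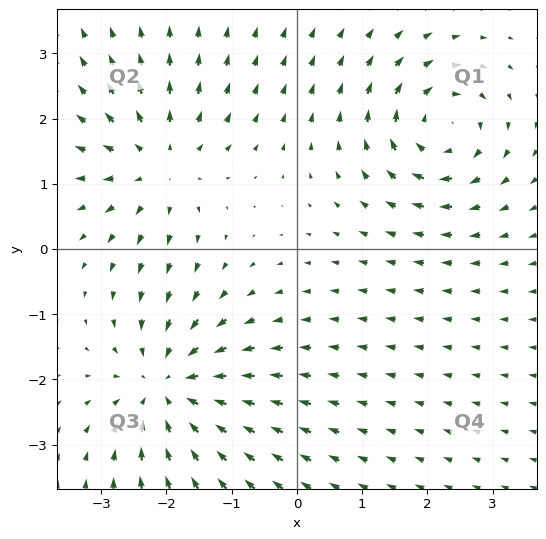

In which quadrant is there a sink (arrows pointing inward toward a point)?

The sink sits at approximately (-2.0, -2.1), which lies in quadrant Q3. The divergence there is about -5, negative as expected for a sink.

Q3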